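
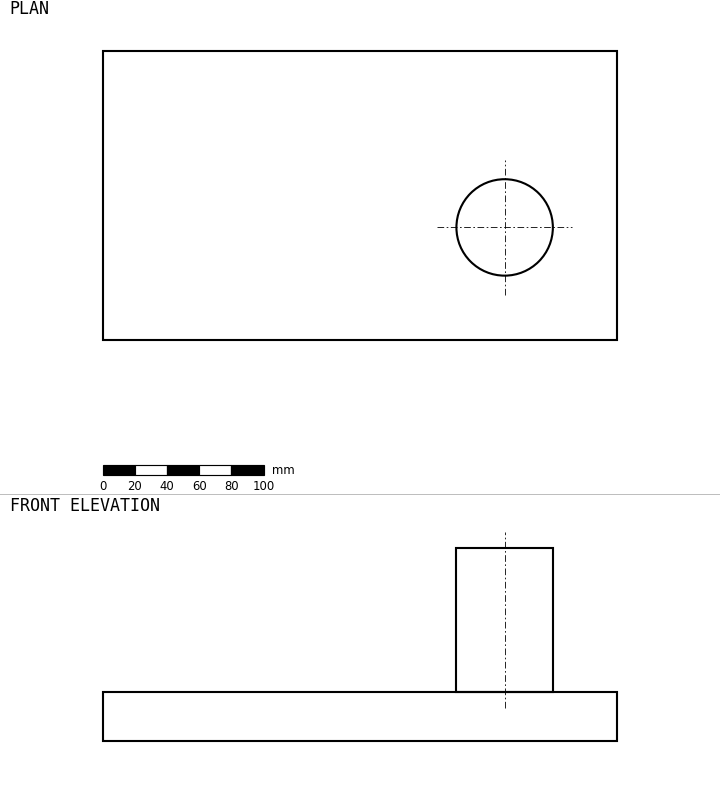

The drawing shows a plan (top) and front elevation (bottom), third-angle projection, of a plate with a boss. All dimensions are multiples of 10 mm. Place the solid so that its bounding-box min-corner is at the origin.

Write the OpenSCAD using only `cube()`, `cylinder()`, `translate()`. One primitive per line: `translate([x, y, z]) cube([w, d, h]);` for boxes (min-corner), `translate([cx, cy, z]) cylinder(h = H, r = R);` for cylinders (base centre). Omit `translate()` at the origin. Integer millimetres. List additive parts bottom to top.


cube([320, 180, 30]);
translate([250, 70, 30]) cylinder(h = 90, r = 30);


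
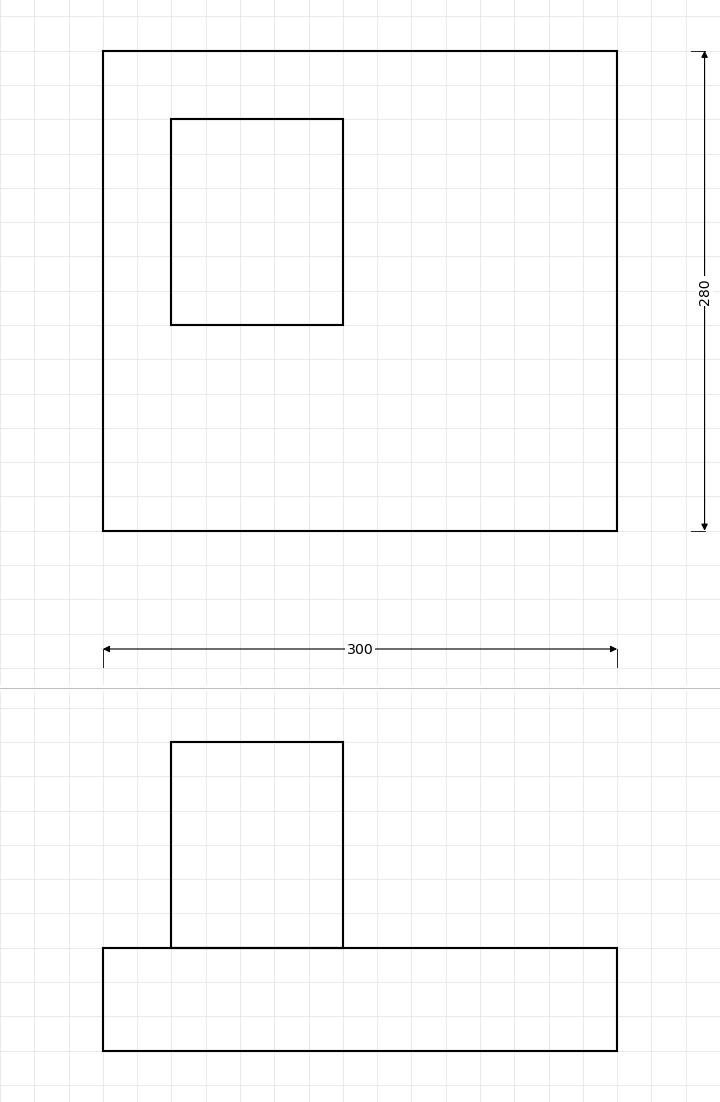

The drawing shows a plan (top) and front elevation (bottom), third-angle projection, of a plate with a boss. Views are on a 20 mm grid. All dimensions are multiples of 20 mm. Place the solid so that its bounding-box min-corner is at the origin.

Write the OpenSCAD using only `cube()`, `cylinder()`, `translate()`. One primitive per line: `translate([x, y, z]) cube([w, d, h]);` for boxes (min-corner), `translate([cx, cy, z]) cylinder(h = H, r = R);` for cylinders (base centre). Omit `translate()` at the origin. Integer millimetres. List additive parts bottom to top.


cube([300, 280, 60]);
translate([40, 120, 60]) cube([100, 120, 120]);


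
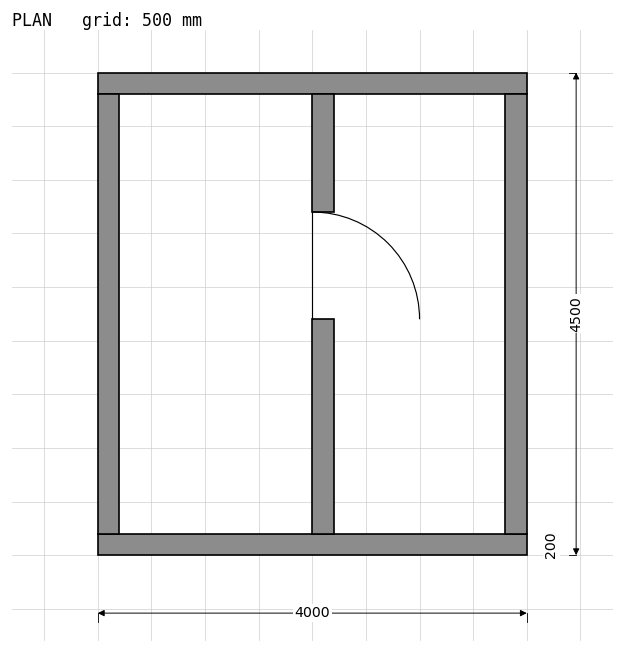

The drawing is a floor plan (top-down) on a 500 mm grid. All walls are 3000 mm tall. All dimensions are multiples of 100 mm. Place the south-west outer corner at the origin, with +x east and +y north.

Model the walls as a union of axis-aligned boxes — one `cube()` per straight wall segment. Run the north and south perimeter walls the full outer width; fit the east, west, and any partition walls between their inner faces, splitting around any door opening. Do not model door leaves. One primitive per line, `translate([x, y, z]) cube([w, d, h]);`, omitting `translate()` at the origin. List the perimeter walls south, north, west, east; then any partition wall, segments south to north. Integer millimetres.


cube([4000, 200, 3000]);
translate([0, 4300, 0]) cube([4000, 200, 3000]);
translate([0, 200, 0]) cube([200, 4100, 3000]);
translate([3800, 200, 0]) cube([200, 4100, 3000]);
translate([2000, 200, 0]) cube([200, 2000, 3000]);
translate([2000, 3200, 0]) cube([200, 1100, 3000]);


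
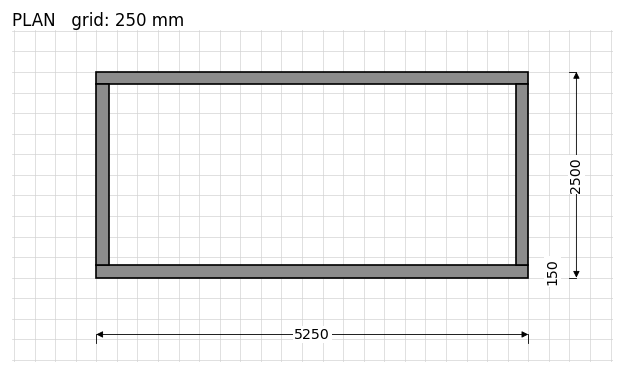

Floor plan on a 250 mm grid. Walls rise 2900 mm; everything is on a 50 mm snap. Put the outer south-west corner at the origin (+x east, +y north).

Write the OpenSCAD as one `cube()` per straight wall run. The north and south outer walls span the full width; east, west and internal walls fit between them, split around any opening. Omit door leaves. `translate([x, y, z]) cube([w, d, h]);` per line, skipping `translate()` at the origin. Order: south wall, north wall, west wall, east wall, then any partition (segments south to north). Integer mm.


cube([5250, 150, 2900]);
translate([0, 2350, 0]) cube([5250, 150, 2900]);
translate([0, 150, 0]) cube([150, 2200, 2900]);
translate([5100, 150, 0]) cube([150, 2200, 2900]);


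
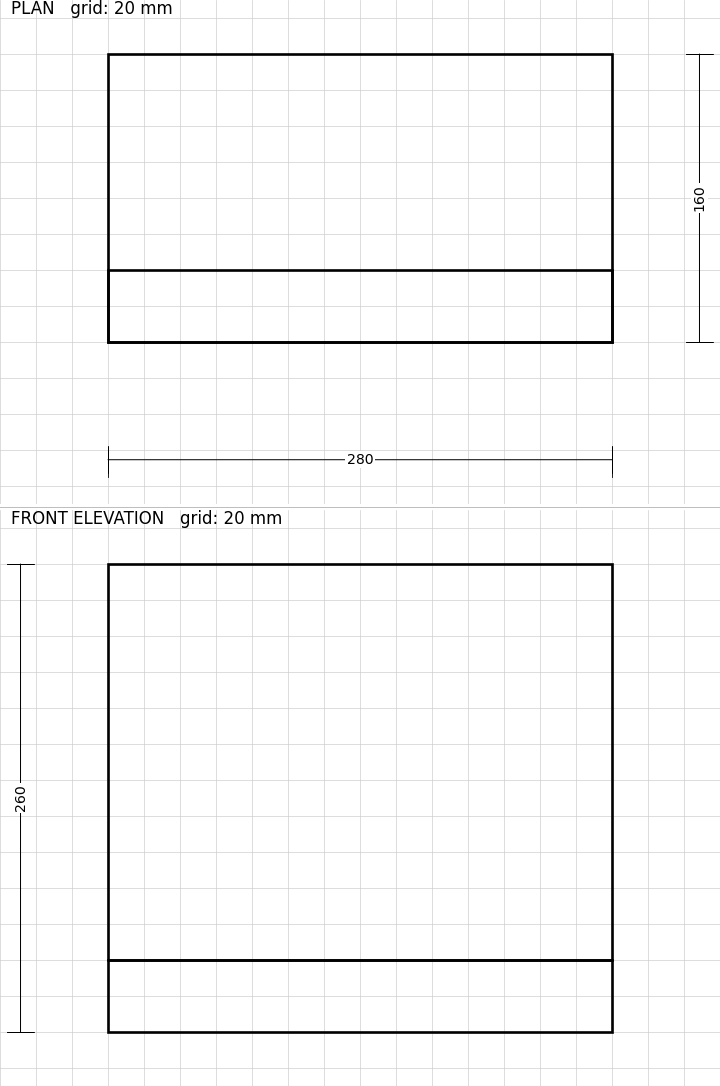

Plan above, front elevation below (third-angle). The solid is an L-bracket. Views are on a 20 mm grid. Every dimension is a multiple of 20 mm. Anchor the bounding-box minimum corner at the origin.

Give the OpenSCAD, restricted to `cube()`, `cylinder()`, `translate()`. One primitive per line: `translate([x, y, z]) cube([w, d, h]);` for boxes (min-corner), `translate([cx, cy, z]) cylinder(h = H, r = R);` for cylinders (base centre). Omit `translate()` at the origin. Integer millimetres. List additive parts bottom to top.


cube([280, 160, 40]);
translate([0, 0, 40]) cube([280, 40, 220]);


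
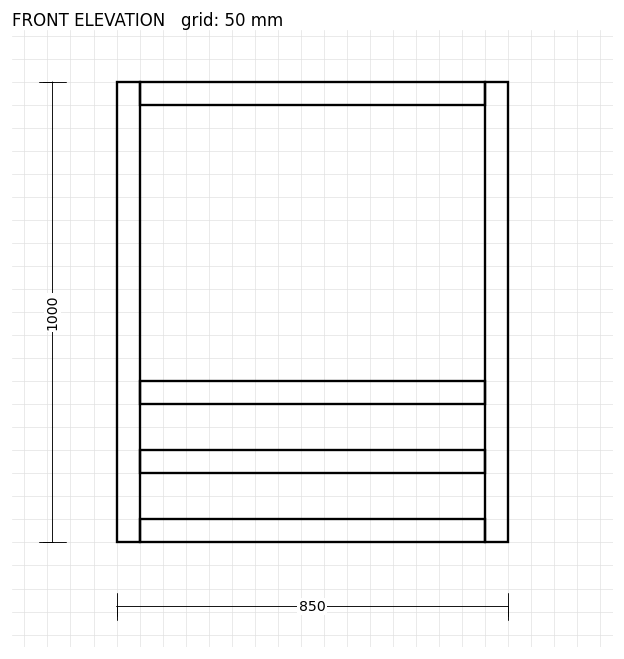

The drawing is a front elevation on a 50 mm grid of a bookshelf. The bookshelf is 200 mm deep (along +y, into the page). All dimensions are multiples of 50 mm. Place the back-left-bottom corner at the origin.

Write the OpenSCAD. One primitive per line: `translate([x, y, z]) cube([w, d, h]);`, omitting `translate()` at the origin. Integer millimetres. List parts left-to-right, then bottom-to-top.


cube([50, 200, 1000]);
translate([50, 0, 0]) cube([750, 200, 50]);
translate([50, 0, 150]) cube([750, 200, 50]);
translate([50, 0, 300]) cube([750, 200, 50]);
translate([50, 0, 950]) cube([750, 200, 50]);
translate([800, 0, 0]) cube([50, 200, 1000]);


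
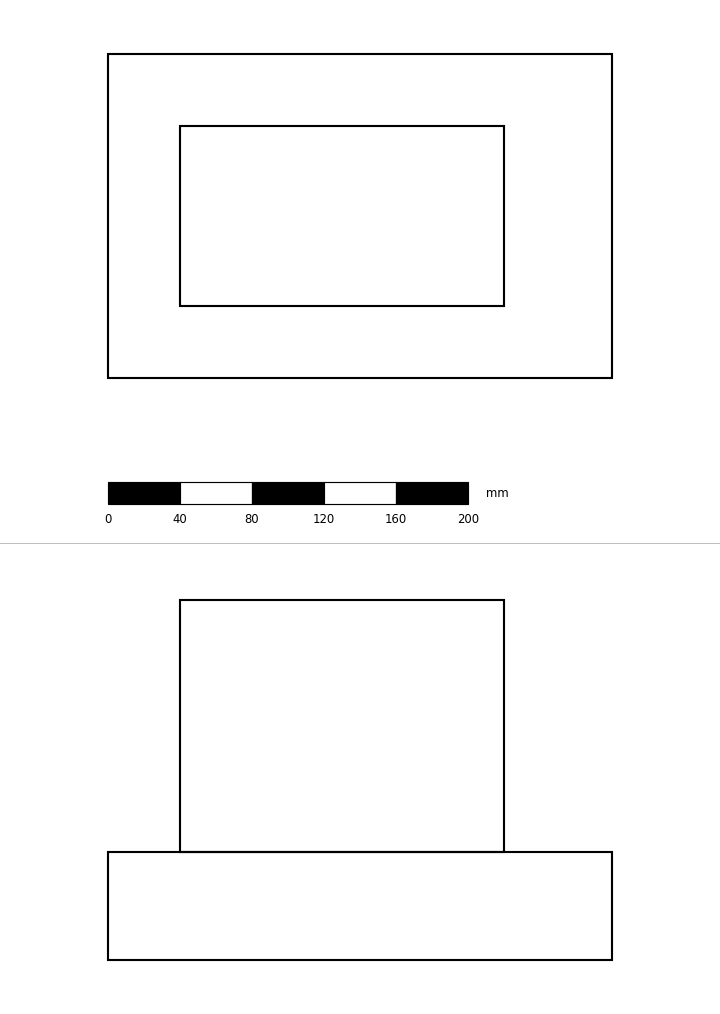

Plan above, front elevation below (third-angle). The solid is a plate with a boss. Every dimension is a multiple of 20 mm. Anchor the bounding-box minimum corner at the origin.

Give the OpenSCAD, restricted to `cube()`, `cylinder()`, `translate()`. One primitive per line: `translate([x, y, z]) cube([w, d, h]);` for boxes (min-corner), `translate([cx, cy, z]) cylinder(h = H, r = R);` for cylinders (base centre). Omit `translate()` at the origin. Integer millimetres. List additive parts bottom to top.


cube([280, 180, 60]);
translate([40, 40, 60]) cube([180, 100, 140]);


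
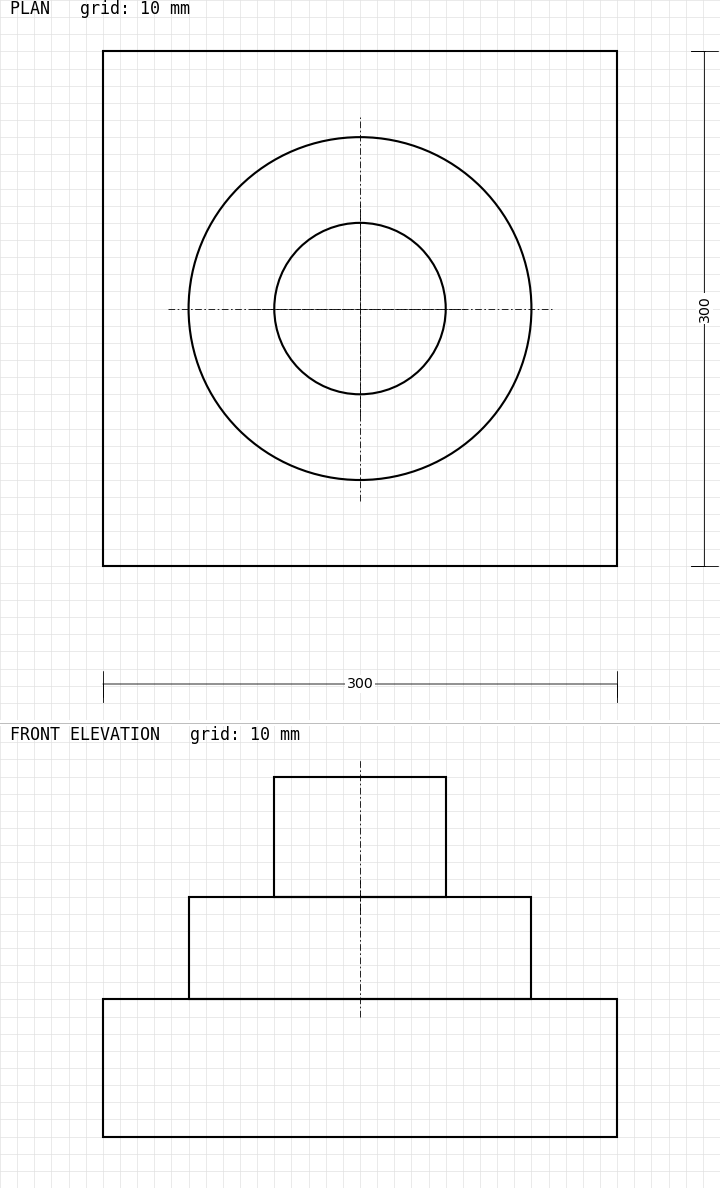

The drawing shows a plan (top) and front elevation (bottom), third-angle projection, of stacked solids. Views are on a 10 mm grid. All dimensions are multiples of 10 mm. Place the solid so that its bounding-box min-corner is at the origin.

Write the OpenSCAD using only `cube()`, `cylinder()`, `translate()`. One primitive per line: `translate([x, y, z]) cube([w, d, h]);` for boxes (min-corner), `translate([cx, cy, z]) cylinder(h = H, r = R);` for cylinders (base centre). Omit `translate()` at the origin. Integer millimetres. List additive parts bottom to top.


cube([300, 300, 80]);
translate([150, 150, 80]) cylinder(h = 60, r = 100);
translate([150, 150, 140]) cylinder(h = 70, r = 50);


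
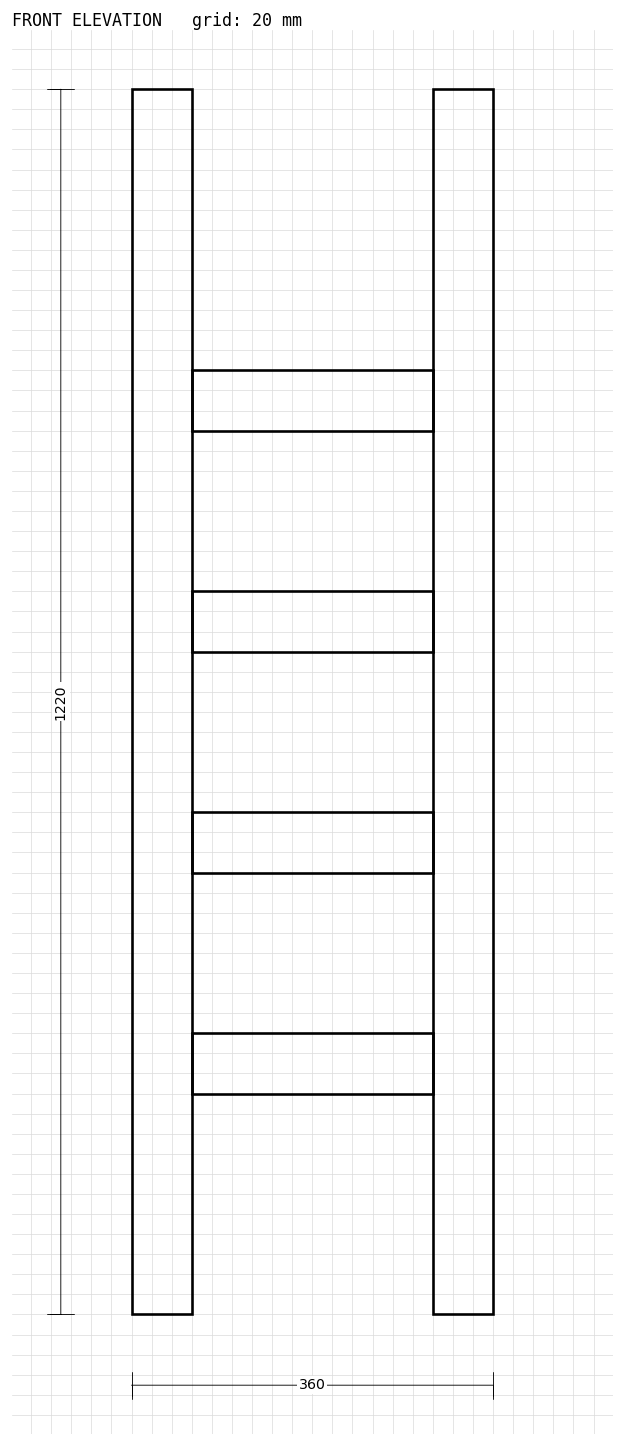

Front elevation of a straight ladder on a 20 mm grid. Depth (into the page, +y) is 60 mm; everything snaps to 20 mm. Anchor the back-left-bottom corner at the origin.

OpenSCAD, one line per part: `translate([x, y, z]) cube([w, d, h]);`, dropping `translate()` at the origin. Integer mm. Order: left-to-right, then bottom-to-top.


cube([60, 60, 1220]);
translate([60, 0, 220]) cube([240, 60, 60]);
translate([60, 0, 440]) cube([240, 60, 60]);
translate([60, 0, 660]) cube([240, 60, 60]);
translate([60, 0, 880]) cube([240, 60, 60]);
translate([300, 0, 0]) cube([60, 60, 1220]);


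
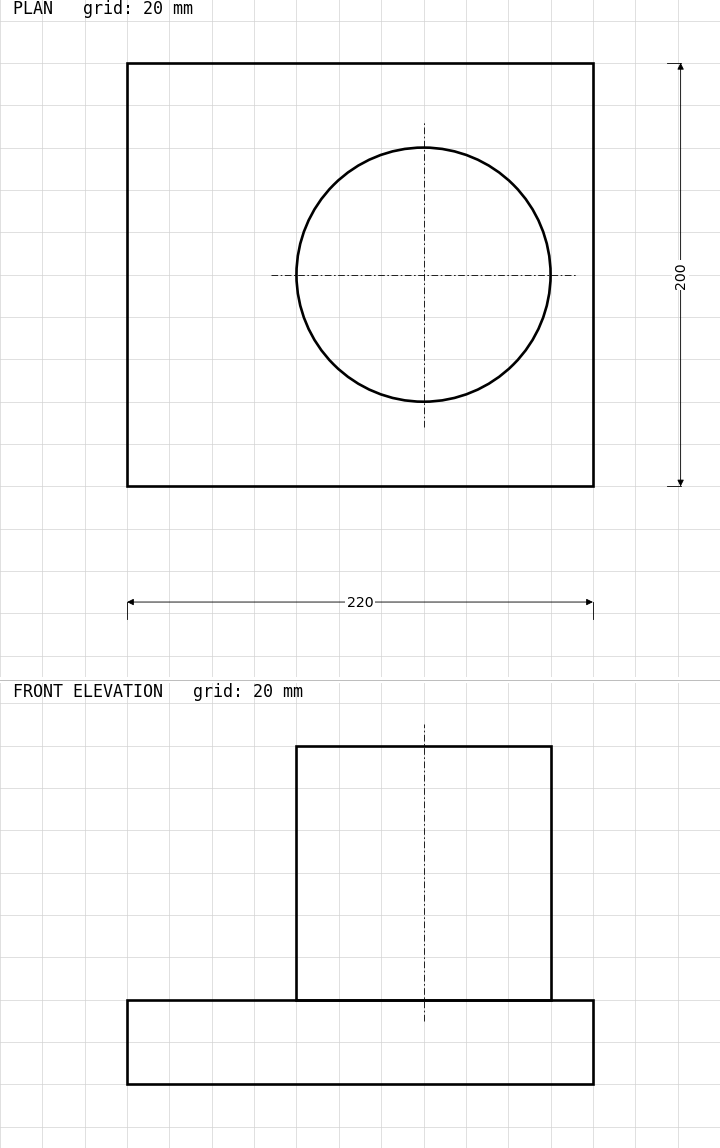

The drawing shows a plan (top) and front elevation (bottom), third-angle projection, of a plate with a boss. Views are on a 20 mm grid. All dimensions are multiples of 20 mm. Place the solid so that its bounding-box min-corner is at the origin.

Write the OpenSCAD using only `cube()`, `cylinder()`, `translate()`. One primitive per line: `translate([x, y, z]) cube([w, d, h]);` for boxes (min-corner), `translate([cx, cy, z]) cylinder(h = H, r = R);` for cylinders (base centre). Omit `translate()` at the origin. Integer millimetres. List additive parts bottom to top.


cube([220, 200, 40]);
translate([140, 100, 40]) cylinder(h = 120, r = 60);


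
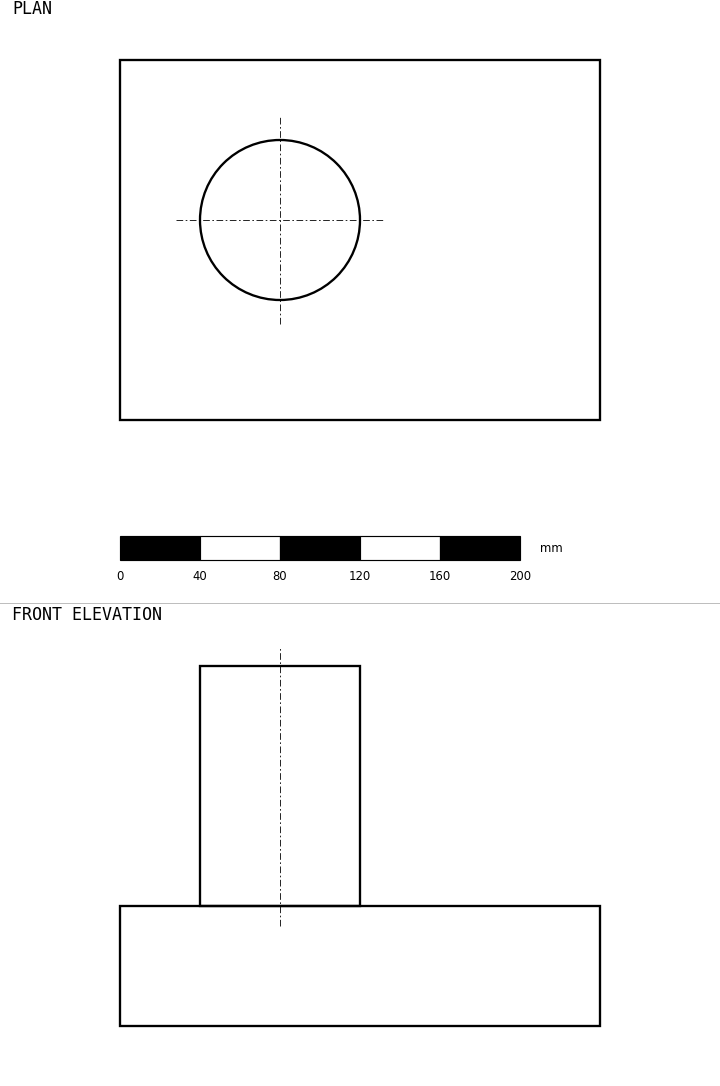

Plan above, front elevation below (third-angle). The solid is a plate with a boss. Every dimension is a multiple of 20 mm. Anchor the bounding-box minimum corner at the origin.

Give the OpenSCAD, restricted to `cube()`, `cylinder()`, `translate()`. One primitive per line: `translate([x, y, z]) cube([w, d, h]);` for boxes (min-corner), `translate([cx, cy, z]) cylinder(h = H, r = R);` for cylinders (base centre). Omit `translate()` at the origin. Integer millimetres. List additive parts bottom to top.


cube([240, 180, 60]);
translate([80, 100, 60]) cylinder(h = 120, r = 40);


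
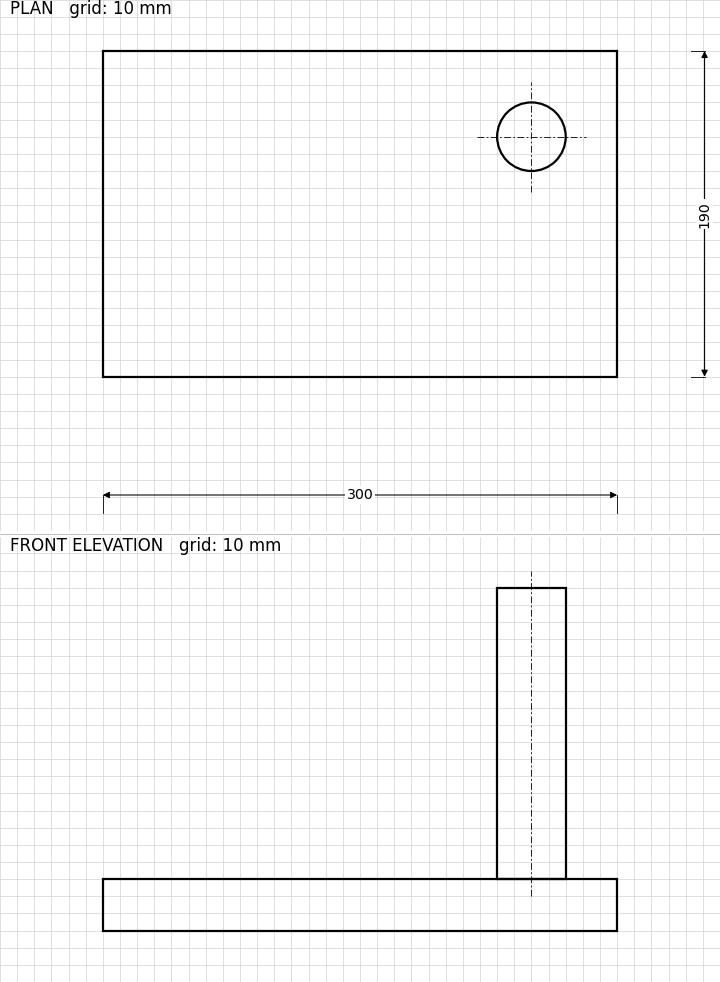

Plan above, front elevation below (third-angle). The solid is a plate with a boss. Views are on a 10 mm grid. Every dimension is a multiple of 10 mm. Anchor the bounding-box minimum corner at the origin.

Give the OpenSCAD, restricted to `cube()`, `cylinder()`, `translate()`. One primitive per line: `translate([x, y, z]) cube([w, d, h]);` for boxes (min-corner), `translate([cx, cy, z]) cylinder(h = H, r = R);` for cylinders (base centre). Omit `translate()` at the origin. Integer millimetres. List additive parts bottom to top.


cube([300, 190, 30]);
translate([250, 140, 30]) cylinder(h = 170, r = 20);


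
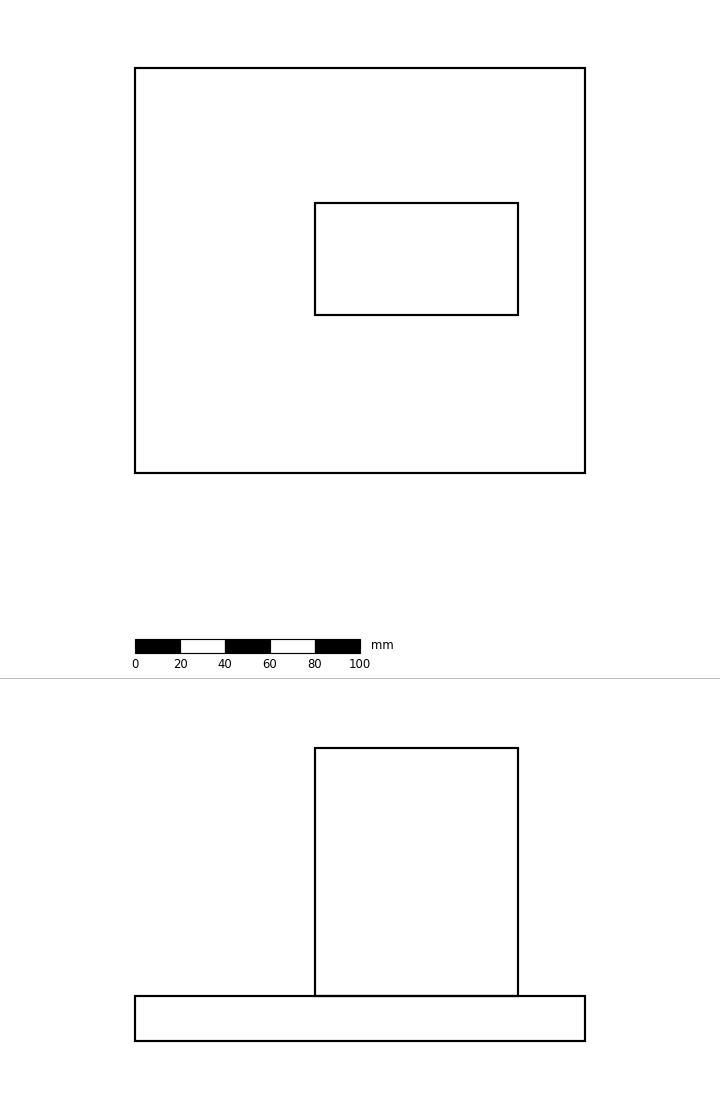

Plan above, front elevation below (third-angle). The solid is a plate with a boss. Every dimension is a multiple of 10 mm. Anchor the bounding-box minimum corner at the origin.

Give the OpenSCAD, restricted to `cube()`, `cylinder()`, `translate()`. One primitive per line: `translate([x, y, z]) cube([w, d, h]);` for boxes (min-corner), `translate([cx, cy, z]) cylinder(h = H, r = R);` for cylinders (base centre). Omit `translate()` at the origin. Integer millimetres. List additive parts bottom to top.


cube([200, 180, 20]);
translate([80, 70, 20]) cube([90, 50, 110]);


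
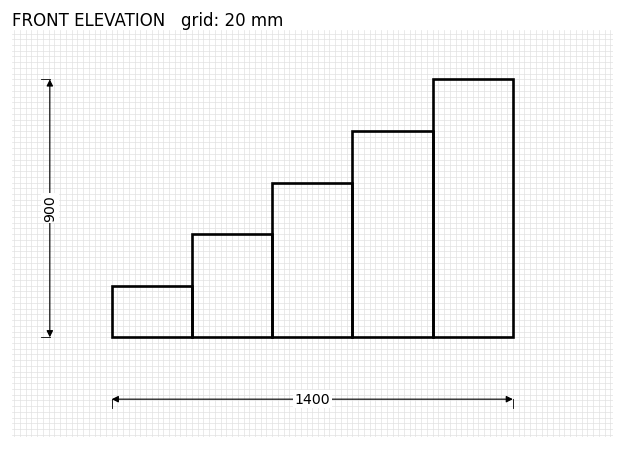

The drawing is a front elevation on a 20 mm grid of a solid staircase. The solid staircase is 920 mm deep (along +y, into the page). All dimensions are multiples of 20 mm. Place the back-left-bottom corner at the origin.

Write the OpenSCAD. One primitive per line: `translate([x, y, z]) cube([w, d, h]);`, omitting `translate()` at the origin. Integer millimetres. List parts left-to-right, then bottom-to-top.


cube([280, 920, 180]);
translate([280, 0, 0]) cube([280, 920, 360]);
translate([560, 0, 0]) cube([280, 920, 540]);
translate([840, 0, 0]) cube([280, 920, 720]);
translate([1120, 0, 0]) cube([280, 920, 900]);


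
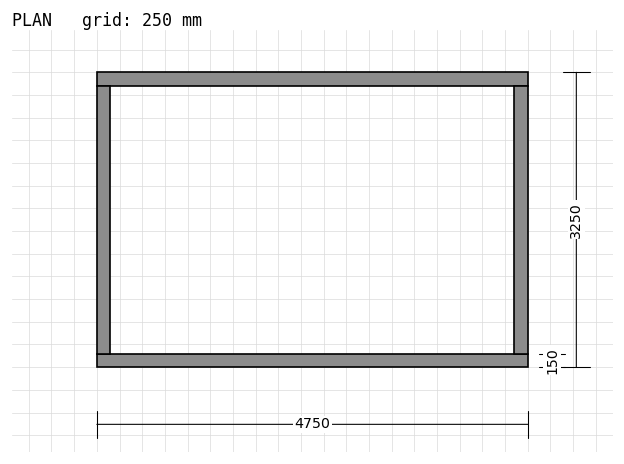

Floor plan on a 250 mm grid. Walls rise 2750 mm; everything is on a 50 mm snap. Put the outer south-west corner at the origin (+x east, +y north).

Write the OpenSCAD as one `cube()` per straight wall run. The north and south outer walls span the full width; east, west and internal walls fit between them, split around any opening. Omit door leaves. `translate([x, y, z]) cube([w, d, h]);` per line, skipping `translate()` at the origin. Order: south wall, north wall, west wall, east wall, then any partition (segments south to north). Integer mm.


cube([4750, 150, 2750]);
translate([0, 3100, 0]) cube([4750, 150, 2750]);
translate([0, 150, 0]) cube([150, 2950, 2750]);
translate([4600, 150, 0]) cube([150, 2950, 2750]);


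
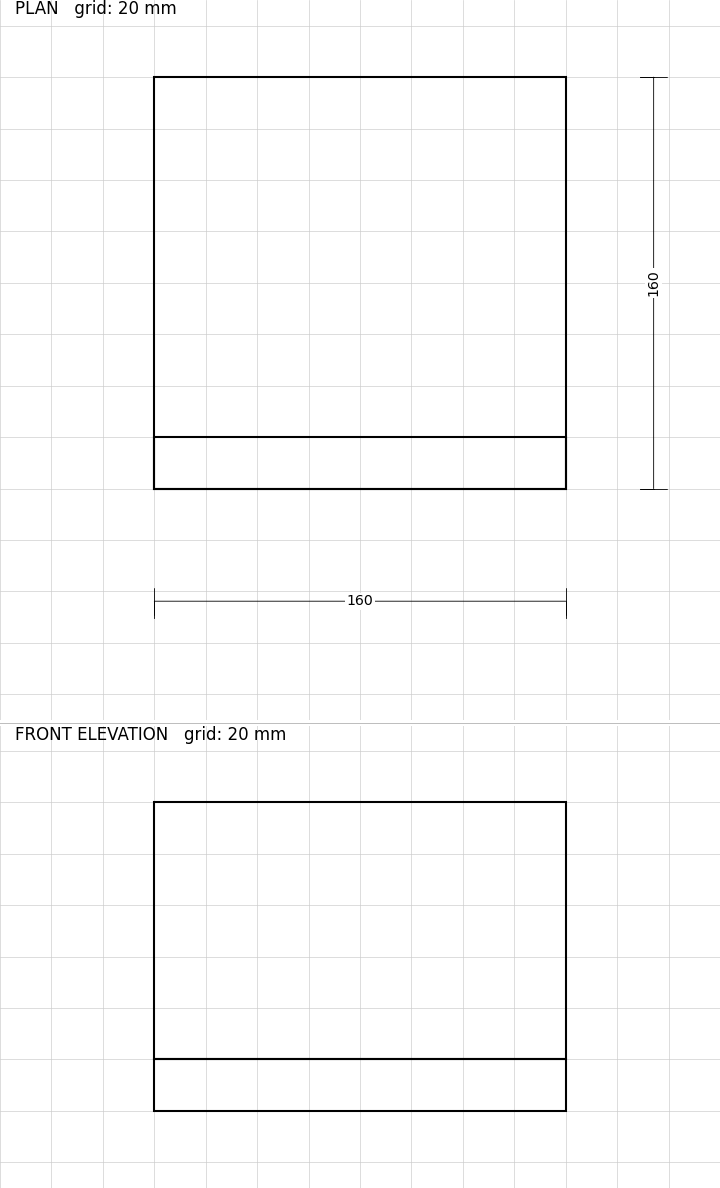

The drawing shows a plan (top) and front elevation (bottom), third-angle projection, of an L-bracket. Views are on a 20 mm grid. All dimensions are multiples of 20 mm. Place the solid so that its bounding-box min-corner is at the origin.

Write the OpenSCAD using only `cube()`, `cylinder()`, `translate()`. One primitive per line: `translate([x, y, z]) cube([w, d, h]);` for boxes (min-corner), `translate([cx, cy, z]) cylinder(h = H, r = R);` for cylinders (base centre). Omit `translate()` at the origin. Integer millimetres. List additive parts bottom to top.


cube([160, 160, 20]);
translate([0, 0, 20]) cube([160, 20, 100]);


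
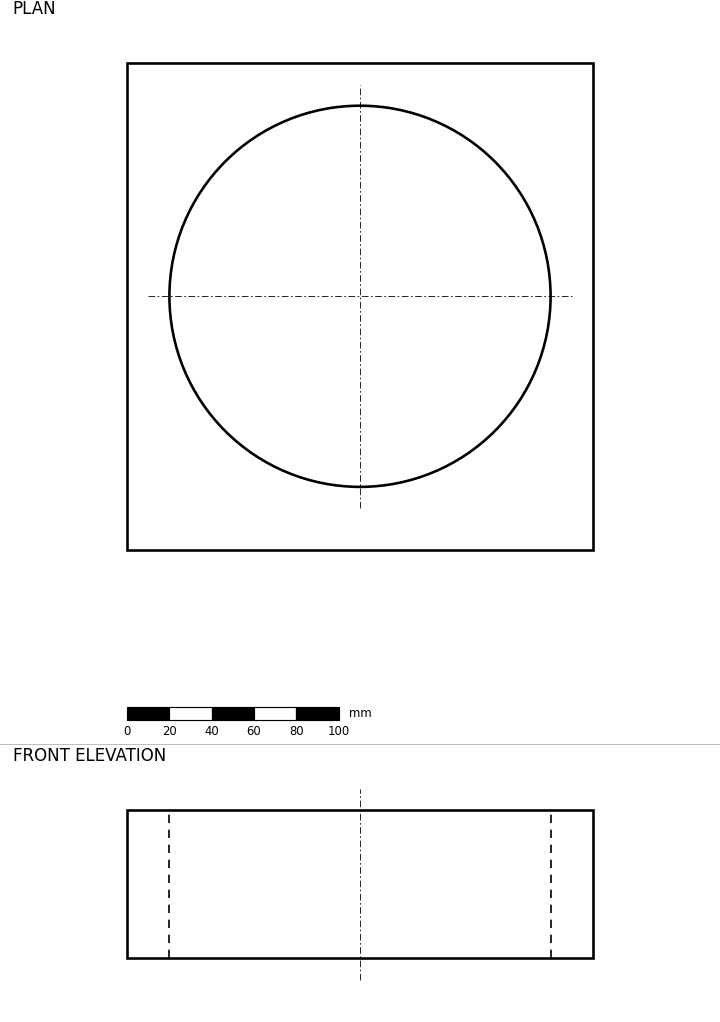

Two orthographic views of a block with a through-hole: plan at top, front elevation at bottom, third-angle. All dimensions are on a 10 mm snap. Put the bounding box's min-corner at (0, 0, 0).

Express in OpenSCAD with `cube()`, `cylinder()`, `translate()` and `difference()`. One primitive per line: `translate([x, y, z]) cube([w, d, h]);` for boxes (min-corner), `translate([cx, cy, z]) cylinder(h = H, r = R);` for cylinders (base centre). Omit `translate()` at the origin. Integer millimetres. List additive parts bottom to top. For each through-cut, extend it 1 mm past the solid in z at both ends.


difference() {
  cube([220, 230, 70]);
  translate([110, 120, -1]) cylinder(h = 72, r = 90);
}


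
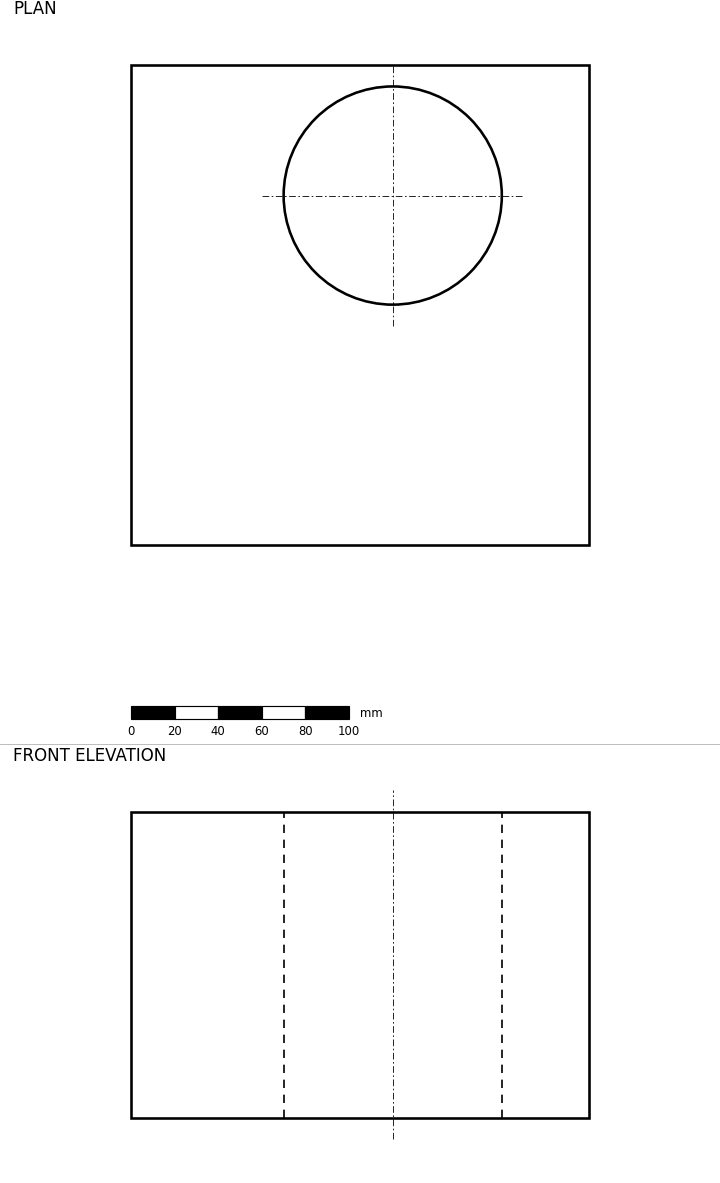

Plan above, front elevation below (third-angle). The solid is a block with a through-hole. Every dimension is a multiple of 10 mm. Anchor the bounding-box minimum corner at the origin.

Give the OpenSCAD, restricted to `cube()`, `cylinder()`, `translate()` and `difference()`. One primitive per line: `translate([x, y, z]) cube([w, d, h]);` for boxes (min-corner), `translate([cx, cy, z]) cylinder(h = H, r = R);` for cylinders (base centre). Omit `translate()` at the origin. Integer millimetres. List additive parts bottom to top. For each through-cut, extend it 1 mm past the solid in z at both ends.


difference() {
  cube([210, 220, 140]);
  translate([120, 160, -1]) cylinder(h = 142, r = 50);
}


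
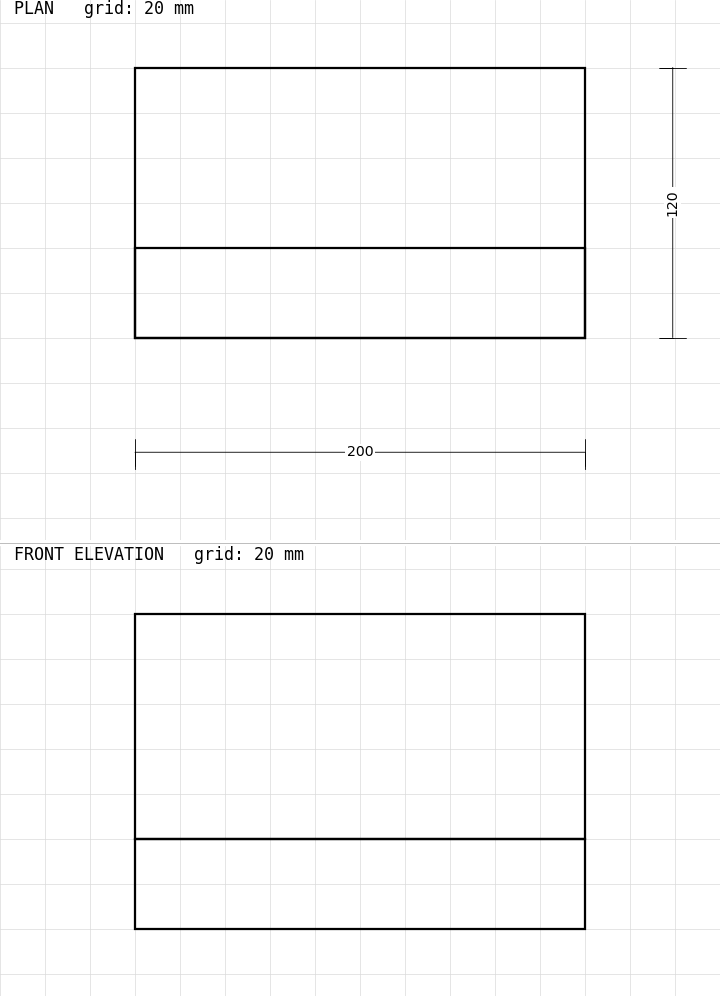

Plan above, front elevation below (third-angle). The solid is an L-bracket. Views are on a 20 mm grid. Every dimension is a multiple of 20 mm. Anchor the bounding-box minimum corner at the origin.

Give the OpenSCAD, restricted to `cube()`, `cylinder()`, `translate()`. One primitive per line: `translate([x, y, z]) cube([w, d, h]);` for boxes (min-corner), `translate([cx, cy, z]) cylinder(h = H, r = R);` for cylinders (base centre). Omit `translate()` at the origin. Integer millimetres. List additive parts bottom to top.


cube([200, 120, 40]);
translate([0, 0, 40]) cube([200, 40, 100]);


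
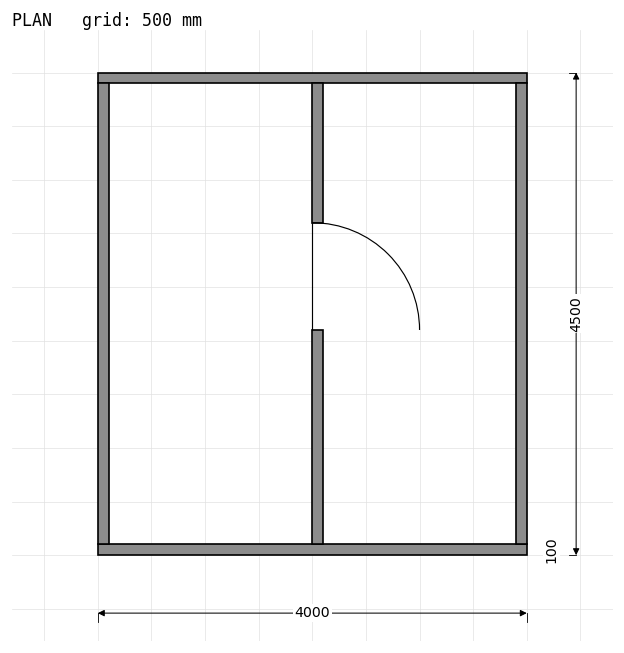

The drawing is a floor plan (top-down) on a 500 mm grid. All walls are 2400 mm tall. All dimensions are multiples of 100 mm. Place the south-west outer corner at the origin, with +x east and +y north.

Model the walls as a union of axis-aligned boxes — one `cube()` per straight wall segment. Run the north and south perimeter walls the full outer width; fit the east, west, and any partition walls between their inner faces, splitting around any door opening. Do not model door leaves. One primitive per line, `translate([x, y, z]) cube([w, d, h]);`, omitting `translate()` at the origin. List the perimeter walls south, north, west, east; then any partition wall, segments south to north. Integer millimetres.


cube([4000, 100, 2400]);
translate([0, 4400, 0]) cube([4000, 100, 2400]);
translate([0, 100, 0]) cube([100, 4300, 2400]);
translate([3900, 100, 0]) cube([100, 4300, 2400]);
translate([2000, 100, 0]) cube([100, 2000, 2400]);
translate([2000, 3100, 0]) cube([100, 1300, 2400]);


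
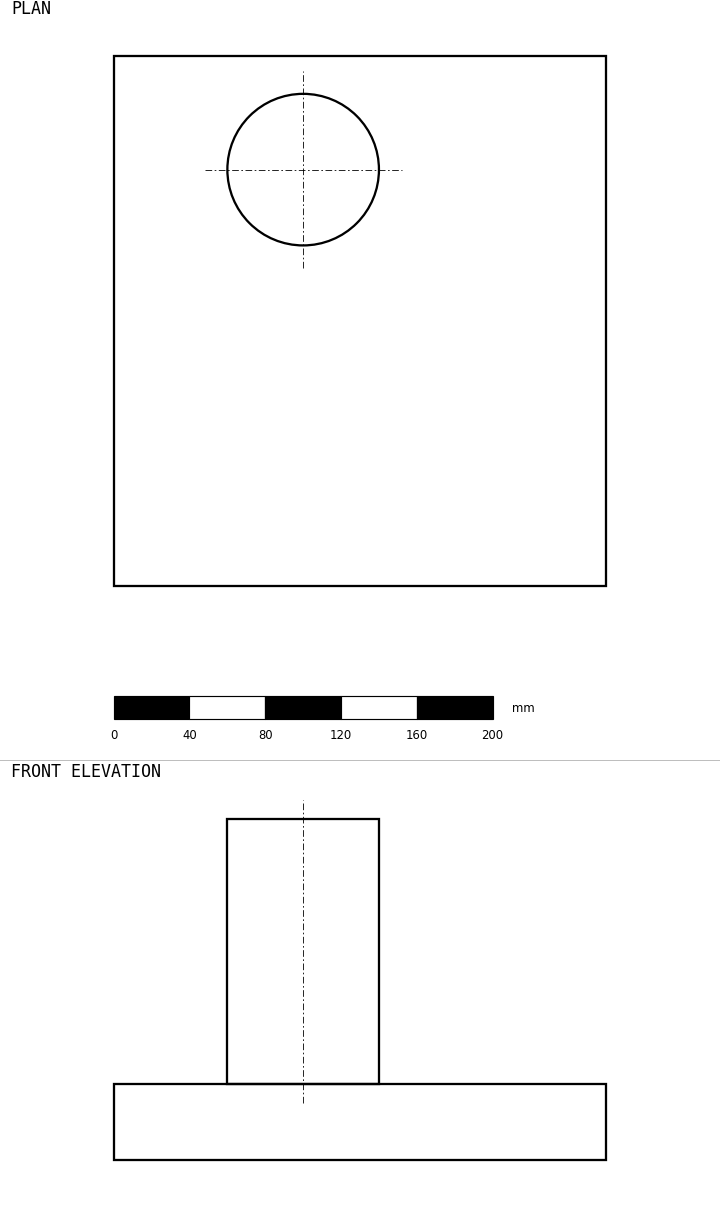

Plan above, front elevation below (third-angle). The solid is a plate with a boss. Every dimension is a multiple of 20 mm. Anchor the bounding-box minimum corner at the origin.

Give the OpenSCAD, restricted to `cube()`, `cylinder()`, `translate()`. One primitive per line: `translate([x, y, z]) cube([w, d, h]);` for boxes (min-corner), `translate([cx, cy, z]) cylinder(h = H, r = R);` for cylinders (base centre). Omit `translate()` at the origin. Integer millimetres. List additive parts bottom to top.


cube([260, 280, 40]);
translate([100, 220, 40]) cylinder(h = 140, r = 40);


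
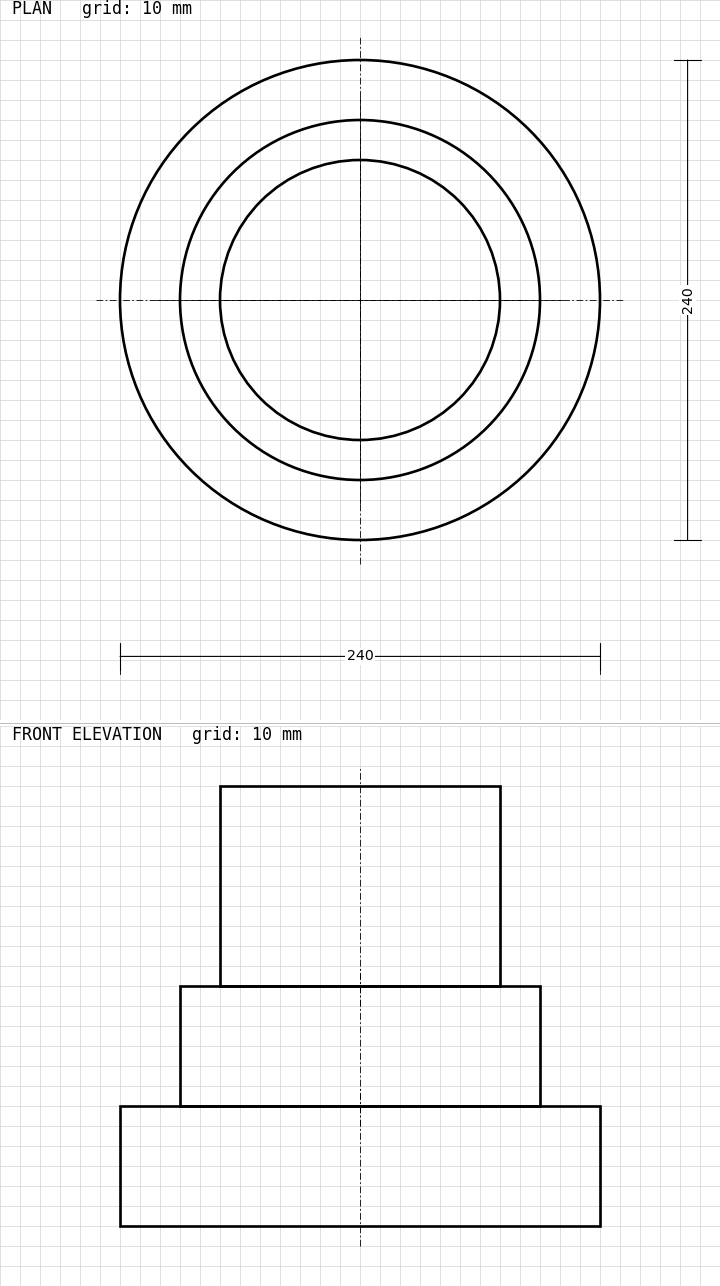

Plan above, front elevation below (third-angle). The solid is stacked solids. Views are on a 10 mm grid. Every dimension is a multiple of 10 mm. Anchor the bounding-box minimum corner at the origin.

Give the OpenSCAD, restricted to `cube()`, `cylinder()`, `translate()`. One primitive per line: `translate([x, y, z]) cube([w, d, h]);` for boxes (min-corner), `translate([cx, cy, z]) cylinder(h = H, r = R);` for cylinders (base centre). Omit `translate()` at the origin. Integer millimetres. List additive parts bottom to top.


translate([120, 120, 0]) cylinder(h = 60, r = 120);
translate([120, 120, 60]) cylinder(h = 60, r = 90);
translate([120, 120, 120]) cylinder(h = 100, r = 70);


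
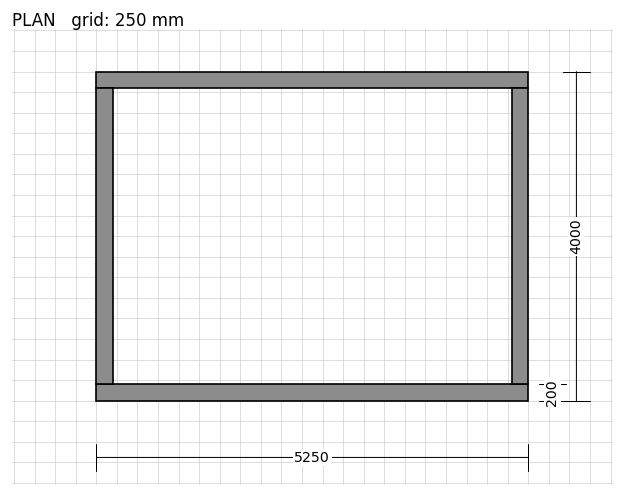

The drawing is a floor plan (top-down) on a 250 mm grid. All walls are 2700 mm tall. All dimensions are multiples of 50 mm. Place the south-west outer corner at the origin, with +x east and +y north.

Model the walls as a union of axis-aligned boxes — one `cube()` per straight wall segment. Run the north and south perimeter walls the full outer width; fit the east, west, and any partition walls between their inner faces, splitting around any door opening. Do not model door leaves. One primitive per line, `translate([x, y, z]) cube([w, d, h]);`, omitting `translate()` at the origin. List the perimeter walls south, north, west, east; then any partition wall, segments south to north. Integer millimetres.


cube([5250, 200, 2700]);
translate([0, 3800, 0]) cube([5250, 200, 2700]);
translate([0, 200, 0]) cube([200, 3600, 2700]);
translate([5050, 200, 0]) cube([200, 3600, 2700]);


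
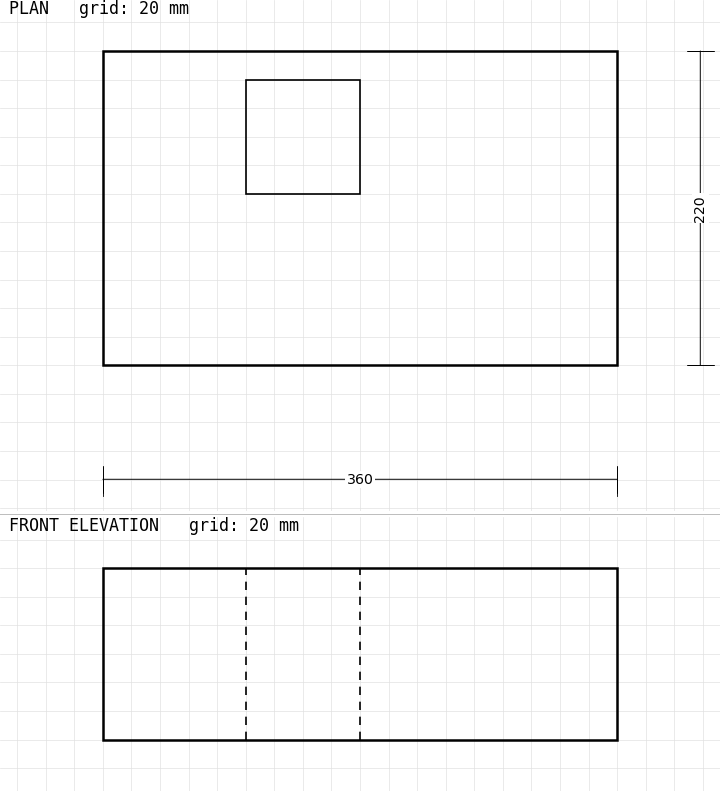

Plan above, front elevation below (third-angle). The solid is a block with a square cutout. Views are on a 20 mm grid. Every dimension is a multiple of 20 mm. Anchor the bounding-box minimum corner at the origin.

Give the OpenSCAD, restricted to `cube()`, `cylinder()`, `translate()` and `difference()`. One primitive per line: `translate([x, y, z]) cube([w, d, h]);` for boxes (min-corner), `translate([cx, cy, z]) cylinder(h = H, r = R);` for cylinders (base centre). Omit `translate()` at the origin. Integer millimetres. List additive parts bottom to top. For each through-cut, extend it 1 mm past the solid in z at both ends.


difference() {
  cube([360, 220, 120]);
  translate([100, 120, -1]) cube([80, 80, 122]);
}


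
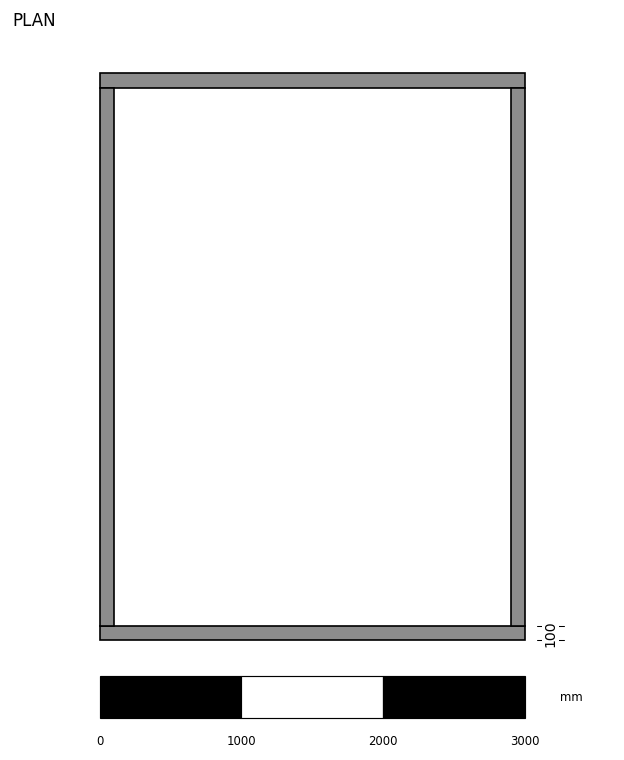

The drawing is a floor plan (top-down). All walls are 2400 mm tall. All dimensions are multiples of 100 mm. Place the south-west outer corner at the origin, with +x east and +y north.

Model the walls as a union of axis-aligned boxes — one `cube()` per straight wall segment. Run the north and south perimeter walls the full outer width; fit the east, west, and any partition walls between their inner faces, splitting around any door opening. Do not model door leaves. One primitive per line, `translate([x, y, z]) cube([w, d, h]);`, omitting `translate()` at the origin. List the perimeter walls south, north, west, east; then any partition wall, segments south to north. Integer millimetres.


cube([3000, 100, 2400]);
translate([0, 3900, 0]) cube([3000, 100, 2400]);
translate([0, 100, 0]) cube([100, 3800, 2400]);
translate([2900, 100, 0]) cube([100, 3800, 2400]);


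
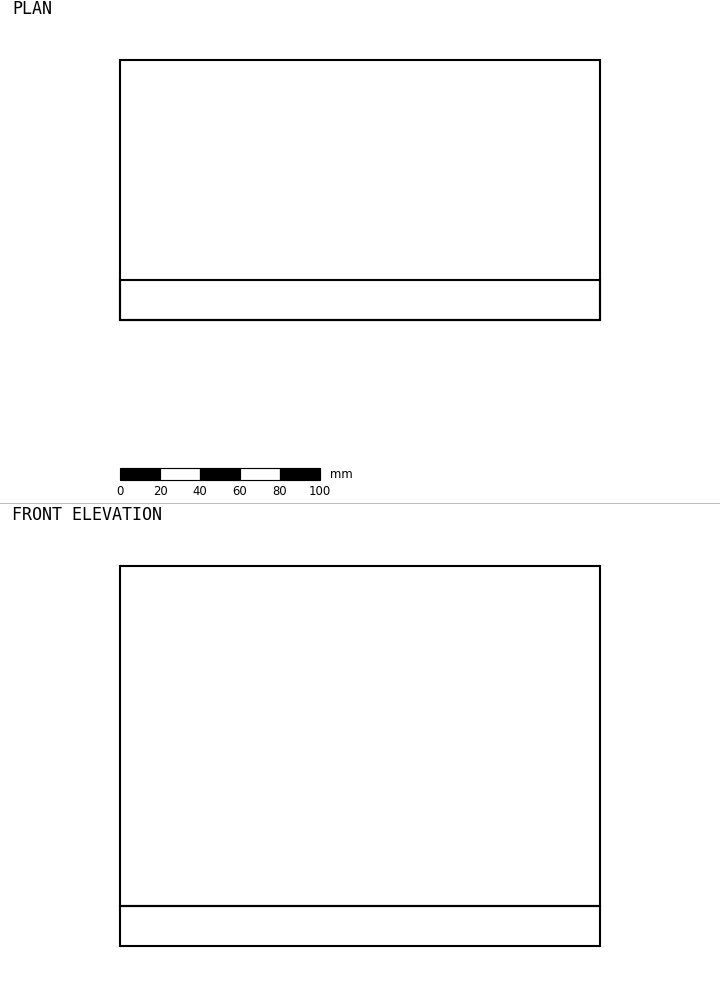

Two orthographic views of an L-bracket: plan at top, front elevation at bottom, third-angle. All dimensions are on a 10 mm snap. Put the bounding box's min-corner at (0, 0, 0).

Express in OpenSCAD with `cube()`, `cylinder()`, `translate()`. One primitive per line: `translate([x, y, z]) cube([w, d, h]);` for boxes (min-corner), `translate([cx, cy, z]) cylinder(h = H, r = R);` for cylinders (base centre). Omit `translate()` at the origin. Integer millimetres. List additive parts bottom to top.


cube([240, 130, 20]);
translate([0, 0, 20]) cube([240, 20, 170]);


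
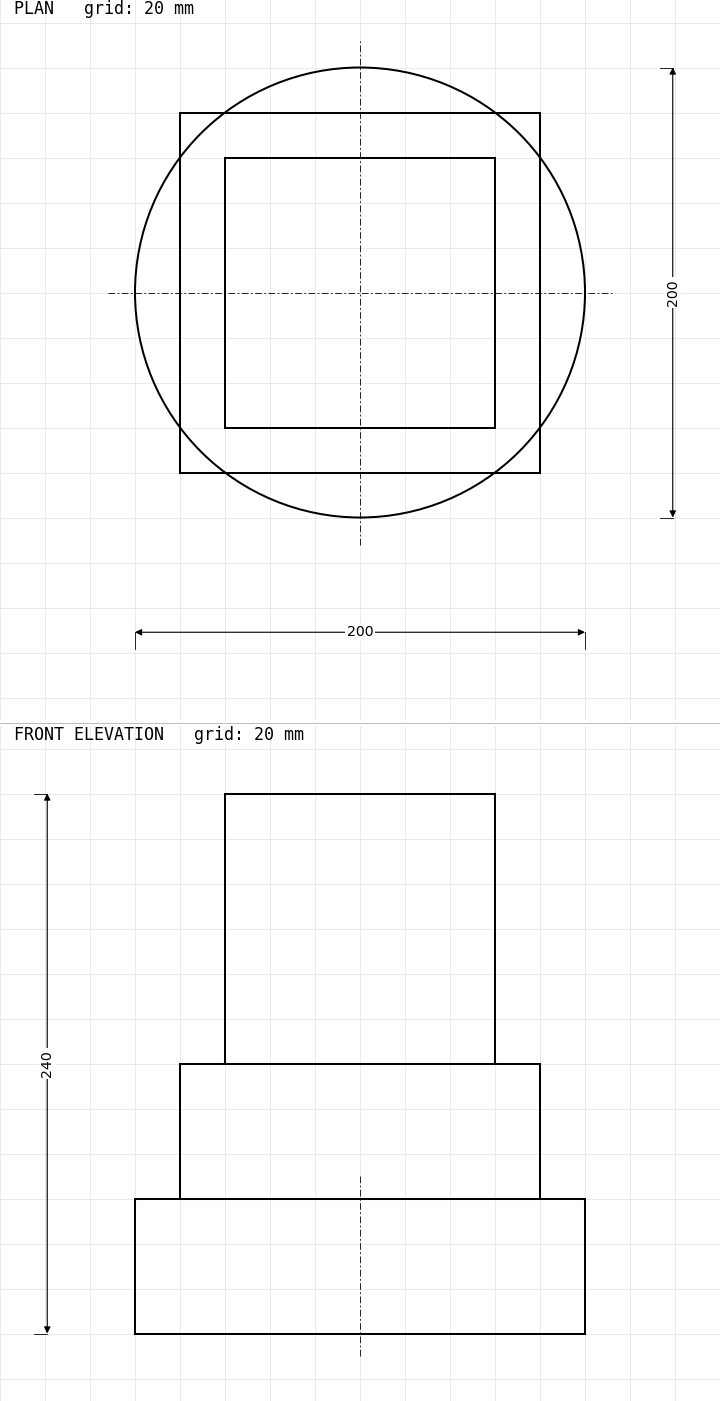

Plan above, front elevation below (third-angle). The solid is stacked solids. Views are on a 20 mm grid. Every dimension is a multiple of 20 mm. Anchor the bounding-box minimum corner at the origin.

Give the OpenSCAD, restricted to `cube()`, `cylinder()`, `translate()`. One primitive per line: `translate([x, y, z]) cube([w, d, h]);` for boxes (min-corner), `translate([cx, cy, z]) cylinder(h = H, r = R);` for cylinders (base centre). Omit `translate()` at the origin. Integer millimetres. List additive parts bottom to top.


translate([100, 100, 0]) cylinder(h = 60, r = 100);
translate([20, 20, 60]) cube([160, 160, 60]);
translate([40, 40, 120]) cube([120, 120, 120]);


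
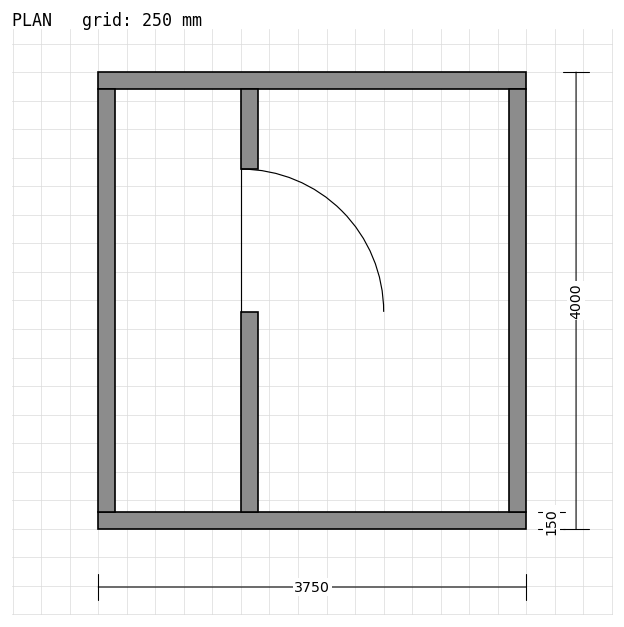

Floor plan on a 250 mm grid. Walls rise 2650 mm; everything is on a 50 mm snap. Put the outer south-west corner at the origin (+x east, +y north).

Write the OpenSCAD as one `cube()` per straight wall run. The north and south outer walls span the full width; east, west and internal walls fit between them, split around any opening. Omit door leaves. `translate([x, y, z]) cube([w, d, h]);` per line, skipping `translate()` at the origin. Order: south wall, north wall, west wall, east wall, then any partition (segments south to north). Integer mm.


cube([3750, 150, 2650]);
translate([0, 3850, 0]) cube([3750, 150, 2650]);
translate([0, 150, 0]) cube([150, 3700, 2650]);
translate([3600, 150, 0]) cube([150, 3700, 2650]);
translate([1250, 150, 0]) cube([150, 1750, 2650]);
translate([1250, 3150, 0]) cube([150, 700, 2650]);


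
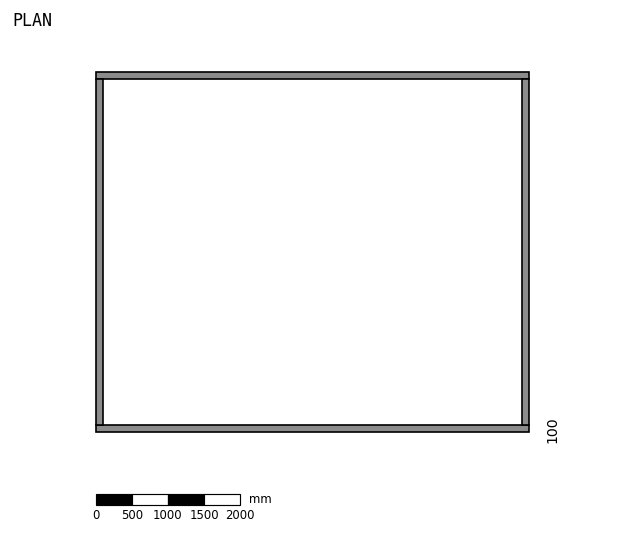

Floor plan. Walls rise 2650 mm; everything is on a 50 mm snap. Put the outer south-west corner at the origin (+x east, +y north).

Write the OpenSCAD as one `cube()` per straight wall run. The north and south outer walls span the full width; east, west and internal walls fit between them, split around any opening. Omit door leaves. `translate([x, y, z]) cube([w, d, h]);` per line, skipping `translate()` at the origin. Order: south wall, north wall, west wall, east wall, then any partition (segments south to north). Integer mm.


cube([6000, 100, 2650]);
translate([0, 4900, 0]) cube([6000, 100, 2650]);
translate([0, 100, 0]) cube([100, 4800, 2650]);
translate([5900, 100, 0]) cube([100, 4800, 2650]);


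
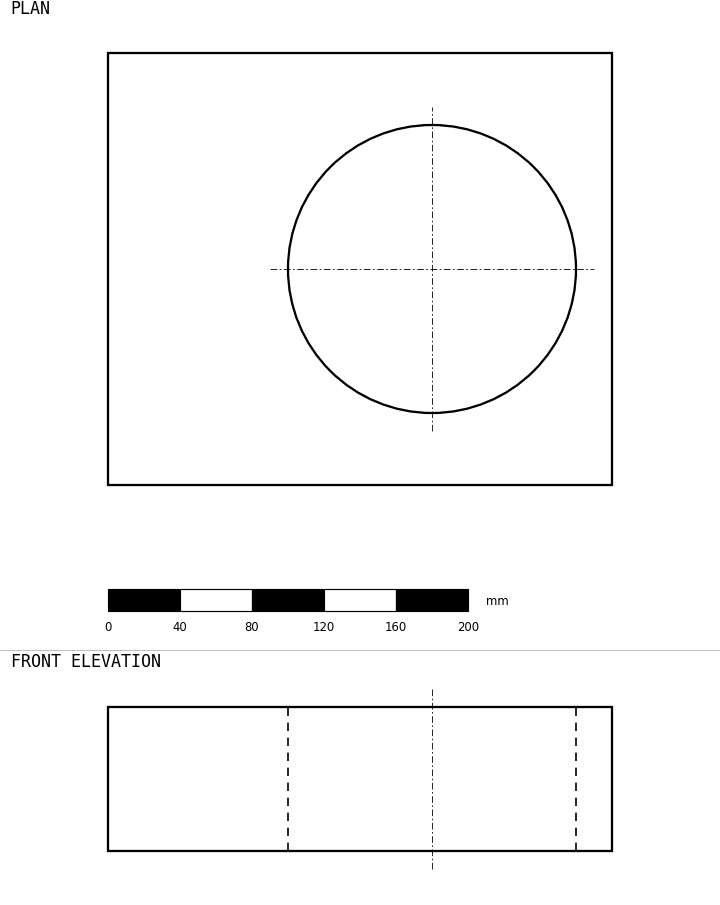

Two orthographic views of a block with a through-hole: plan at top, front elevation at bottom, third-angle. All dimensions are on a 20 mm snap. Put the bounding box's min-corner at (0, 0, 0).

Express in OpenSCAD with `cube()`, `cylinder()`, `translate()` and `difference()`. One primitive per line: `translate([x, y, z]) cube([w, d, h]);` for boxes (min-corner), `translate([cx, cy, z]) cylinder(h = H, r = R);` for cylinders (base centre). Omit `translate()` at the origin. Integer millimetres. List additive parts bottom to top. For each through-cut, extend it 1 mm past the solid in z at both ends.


difference() {
  cube([280, 240, 80]);
  translate([180, 120, -1]) cylinder(h = 82, r = 80);
}


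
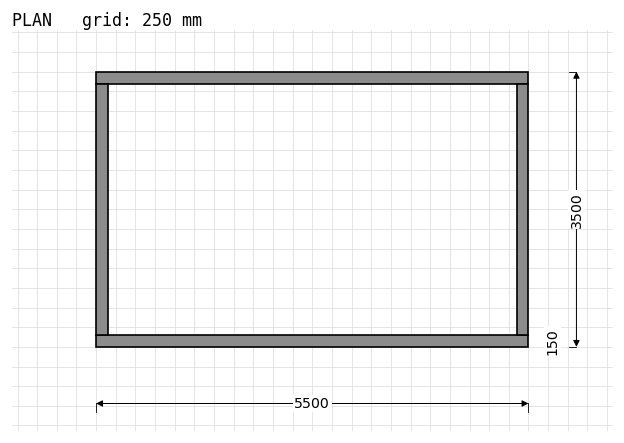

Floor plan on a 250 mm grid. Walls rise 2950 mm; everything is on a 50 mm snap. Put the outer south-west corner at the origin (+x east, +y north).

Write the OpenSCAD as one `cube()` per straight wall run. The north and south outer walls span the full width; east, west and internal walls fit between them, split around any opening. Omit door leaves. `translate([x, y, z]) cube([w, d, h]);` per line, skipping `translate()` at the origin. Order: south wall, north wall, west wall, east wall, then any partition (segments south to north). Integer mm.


cube([5500, 150, 2950]);
translate([0, 3350, 0]) cube([5500, 150, 2950]);
translate([0, 150, 0]) cube([150, 3200, 2950]);
translate([5350, 150, 0]) cube([150, 3200, 2950]);


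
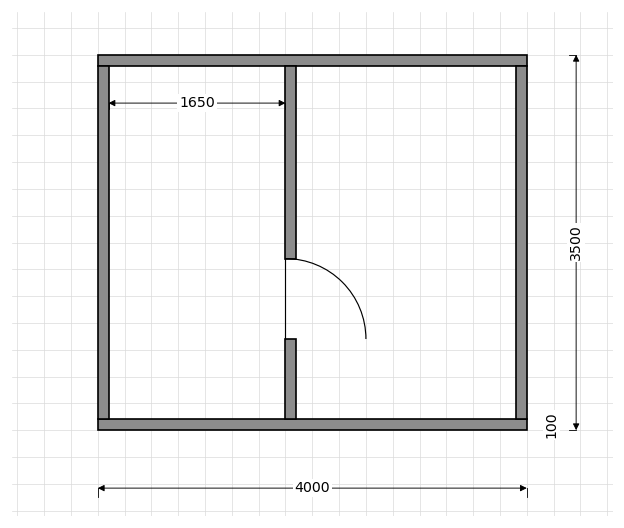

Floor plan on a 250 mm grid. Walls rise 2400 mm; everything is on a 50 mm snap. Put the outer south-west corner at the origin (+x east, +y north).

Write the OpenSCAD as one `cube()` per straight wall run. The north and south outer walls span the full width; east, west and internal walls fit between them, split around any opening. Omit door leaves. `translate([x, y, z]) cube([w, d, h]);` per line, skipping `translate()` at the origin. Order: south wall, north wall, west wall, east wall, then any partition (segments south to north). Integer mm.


cube([4000, 100, 2400]);
translate([0, 3400, 0]) cube([4000, 100, 2400]);
translate([0, 100, 0]) cube([100, 3300, 2400]);
translate([3900, 100, 0]) cube([100, 3300, 2400]);
translate([1750, 100, 0]) cube([100, 750, 2400]);
translate([1750, 1600, 0]) cube([100, 1800, 2400]);


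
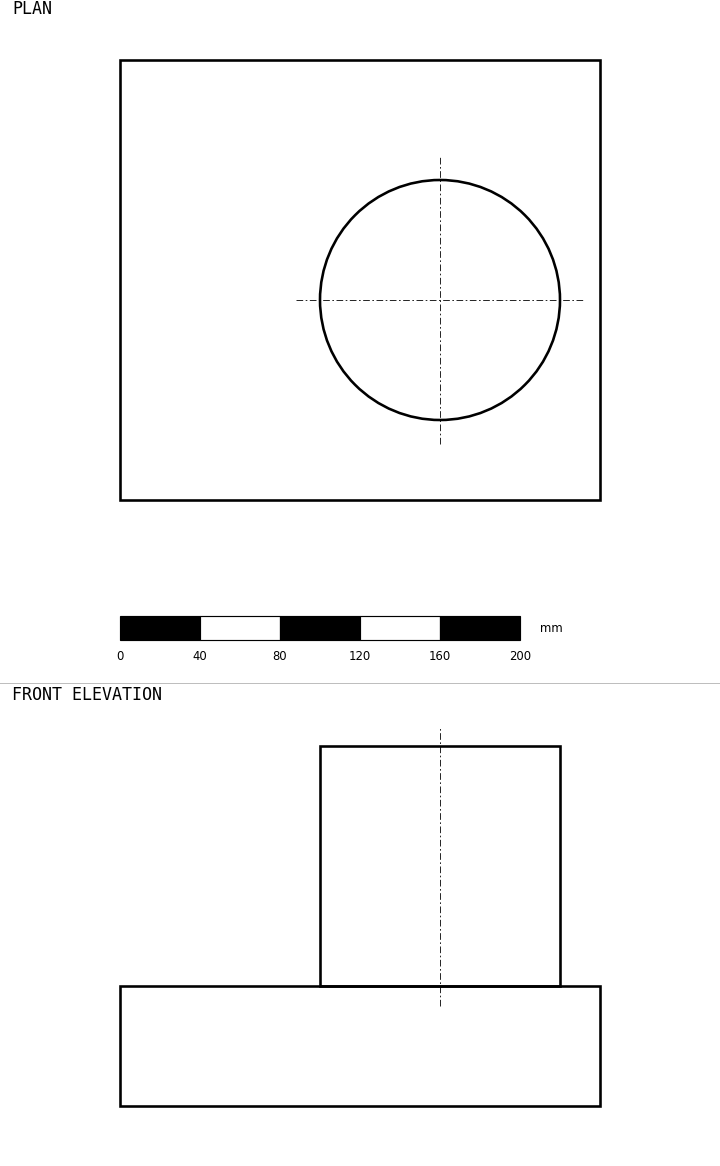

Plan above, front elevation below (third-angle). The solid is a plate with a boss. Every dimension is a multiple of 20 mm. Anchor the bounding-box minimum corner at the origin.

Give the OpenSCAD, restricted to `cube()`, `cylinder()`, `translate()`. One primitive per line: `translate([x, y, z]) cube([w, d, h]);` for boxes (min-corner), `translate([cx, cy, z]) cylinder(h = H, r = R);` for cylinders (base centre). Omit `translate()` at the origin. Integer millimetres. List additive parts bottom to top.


cube([240, 220, 60]);
translate([160, 100, 60]) cylinder(h = 120, r = 60);


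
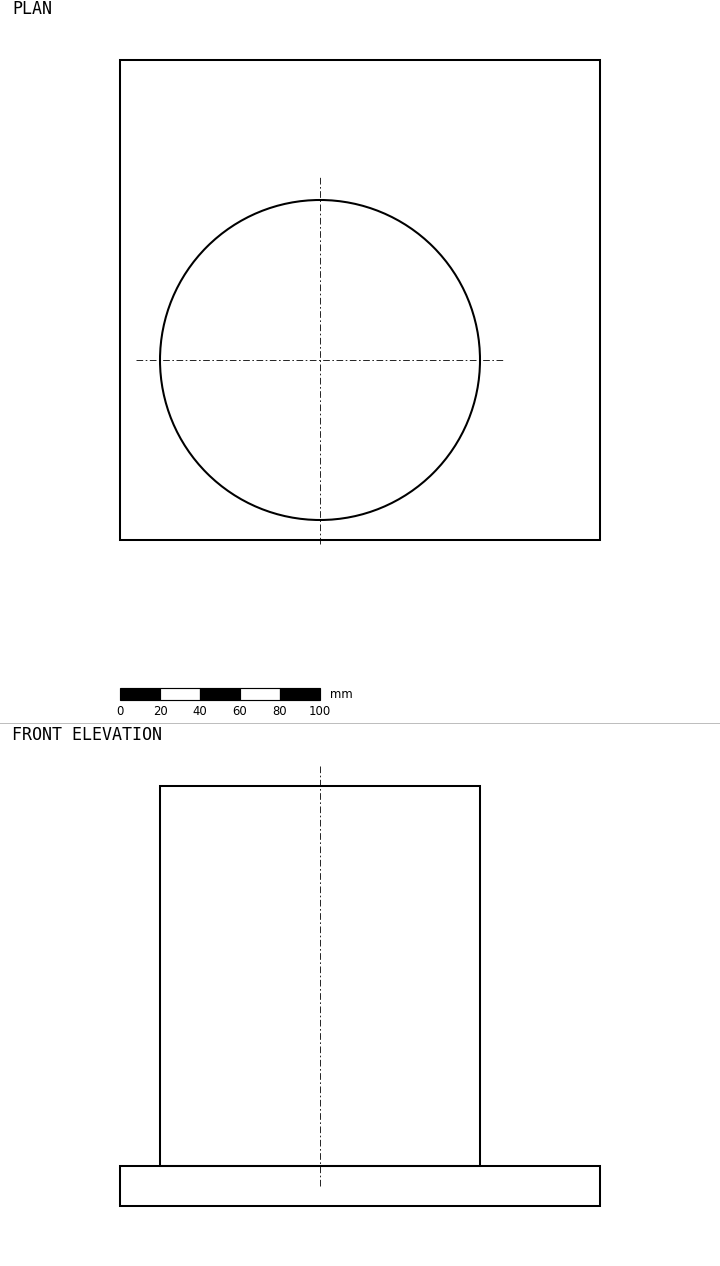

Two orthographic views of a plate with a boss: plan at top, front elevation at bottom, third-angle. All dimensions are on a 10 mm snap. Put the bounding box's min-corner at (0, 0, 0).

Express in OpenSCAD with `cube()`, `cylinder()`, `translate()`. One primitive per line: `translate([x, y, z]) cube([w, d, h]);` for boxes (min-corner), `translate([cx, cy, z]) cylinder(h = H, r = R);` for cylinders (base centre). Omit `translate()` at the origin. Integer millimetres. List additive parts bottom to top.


cube([240, 240, 20]);
translate([100, 90, 20]) cylinder(h = 190, r = 80);


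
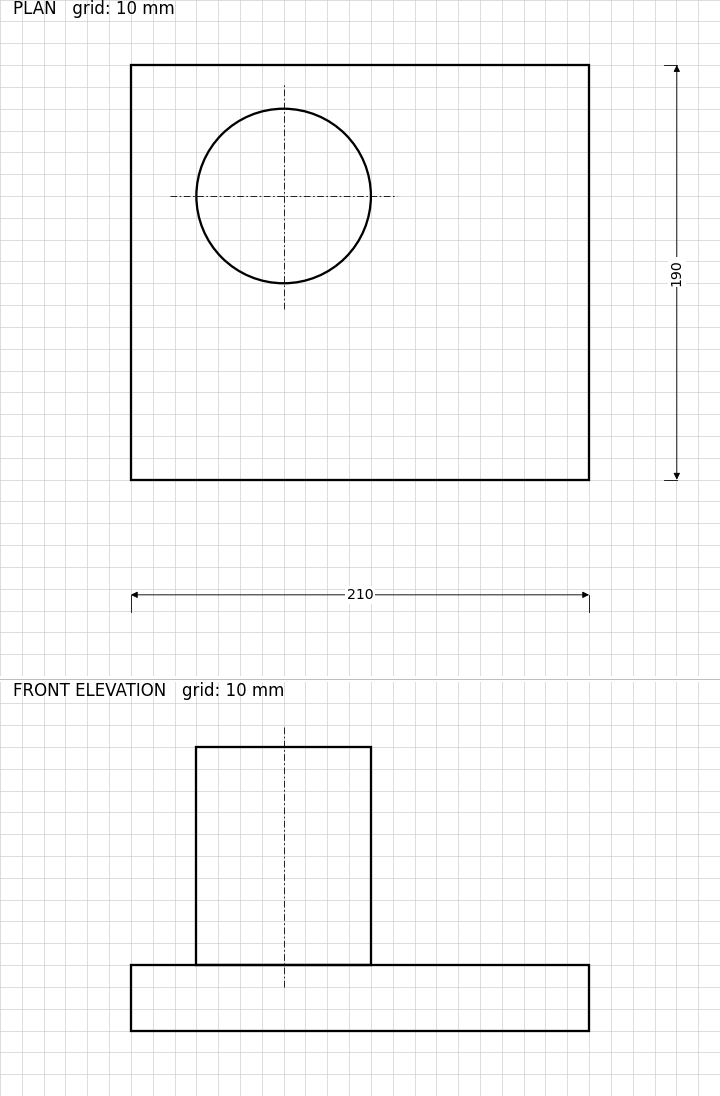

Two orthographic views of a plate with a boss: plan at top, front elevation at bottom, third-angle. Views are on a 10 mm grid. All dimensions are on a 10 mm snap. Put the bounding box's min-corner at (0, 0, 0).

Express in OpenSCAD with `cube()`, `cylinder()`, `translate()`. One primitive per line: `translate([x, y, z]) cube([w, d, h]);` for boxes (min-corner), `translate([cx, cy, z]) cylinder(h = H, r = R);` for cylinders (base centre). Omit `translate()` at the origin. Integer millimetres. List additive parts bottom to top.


cube([210, 190, 30]);
translate([70, 130, 30]) cylinder(h = 100, r = 40);
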